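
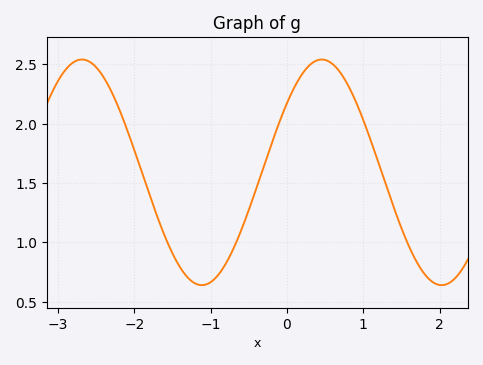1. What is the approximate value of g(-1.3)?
0.7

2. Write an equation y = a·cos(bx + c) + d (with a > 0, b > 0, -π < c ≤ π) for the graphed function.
y = 0.95cos(2x - 0.91) + 1.59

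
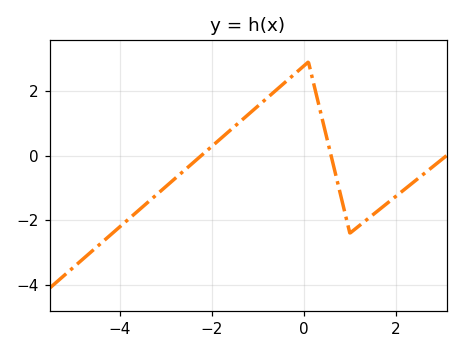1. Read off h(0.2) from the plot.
2.31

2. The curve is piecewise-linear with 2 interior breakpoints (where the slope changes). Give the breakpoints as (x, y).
(0.1, 2.9); (1, -2.4)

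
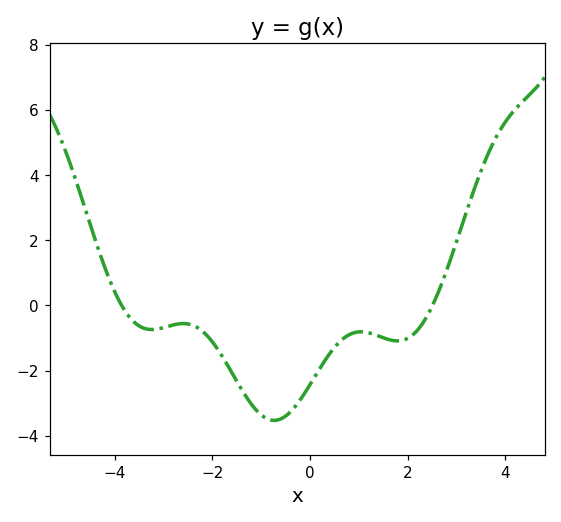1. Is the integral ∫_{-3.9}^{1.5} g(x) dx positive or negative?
negative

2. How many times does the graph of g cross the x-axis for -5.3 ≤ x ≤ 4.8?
2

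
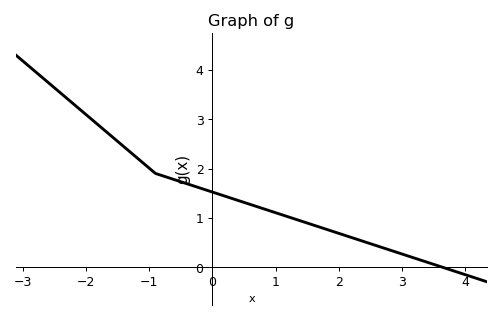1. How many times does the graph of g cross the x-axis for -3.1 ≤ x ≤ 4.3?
1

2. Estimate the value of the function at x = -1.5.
2.6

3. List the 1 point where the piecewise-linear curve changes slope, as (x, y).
(-0.9, 1.9)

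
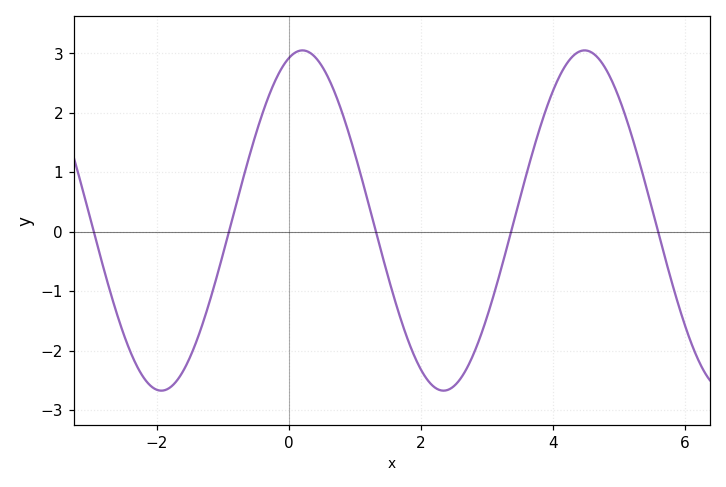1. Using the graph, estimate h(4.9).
2.5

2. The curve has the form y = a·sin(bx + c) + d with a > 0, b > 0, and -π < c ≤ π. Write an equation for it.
y = 2.86sin(1.5x + 1.3) + 0.19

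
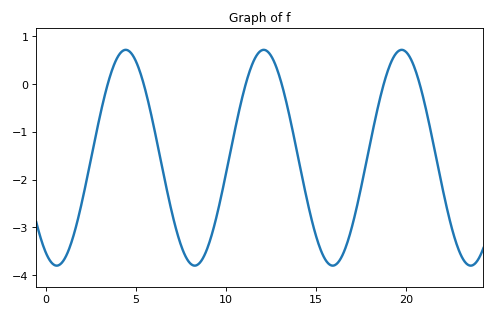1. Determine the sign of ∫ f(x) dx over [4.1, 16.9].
negative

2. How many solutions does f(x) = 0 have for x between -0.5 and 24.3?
6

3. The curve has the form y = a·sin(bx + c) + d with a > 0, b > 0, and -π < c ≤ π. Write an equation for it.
y = 2.26sin(0.82x - 2.1) - 1.54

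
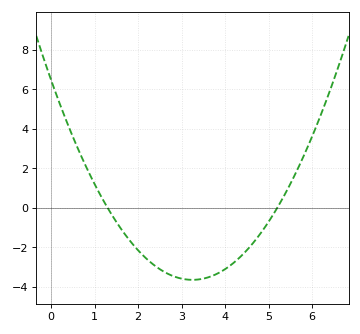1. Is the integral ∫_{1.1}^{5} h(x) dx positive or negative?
negative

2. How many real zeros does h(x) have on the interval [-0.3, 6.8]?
2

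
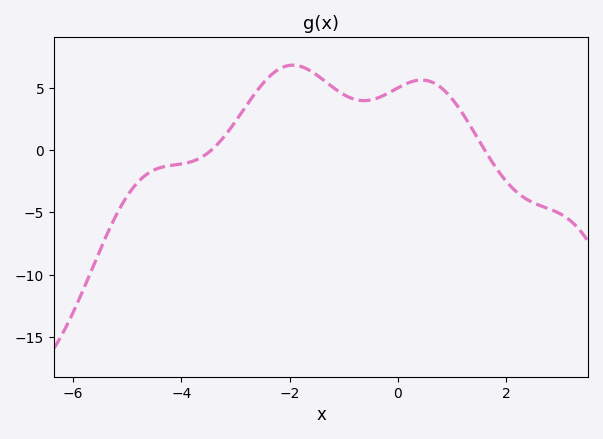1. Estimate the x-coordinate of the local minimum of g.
-0.6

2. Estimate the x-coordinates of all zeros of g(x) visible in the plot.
-3.4, 1.6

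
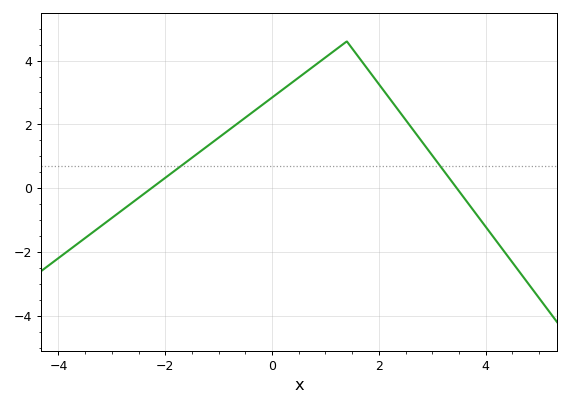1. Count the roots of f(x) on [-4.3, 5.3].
2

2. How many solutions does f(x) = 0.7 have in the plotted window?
2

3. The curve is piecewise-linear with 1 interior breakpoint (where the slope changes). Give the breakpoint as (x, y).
(1.4, 4.6)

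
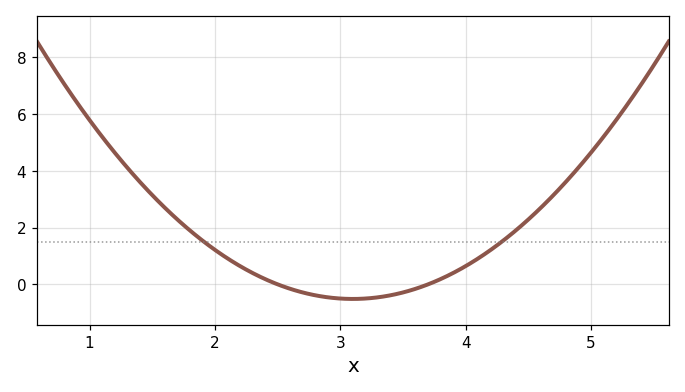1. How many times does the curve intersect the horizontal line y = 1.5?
2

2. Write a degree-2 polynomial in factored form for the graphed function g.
y = 1.43(x - 2.5)(x - 3.7)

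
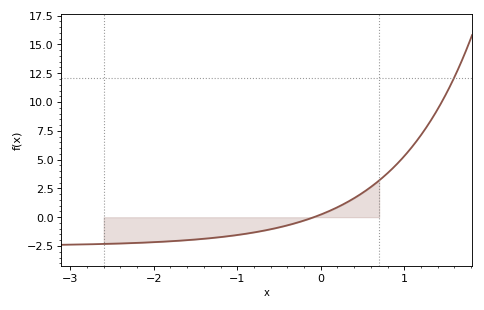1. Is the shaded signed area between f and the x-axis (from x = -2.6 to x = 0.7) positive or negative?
negative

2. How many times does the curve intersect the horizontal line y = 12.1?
1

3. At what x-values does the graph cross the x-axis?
-0.1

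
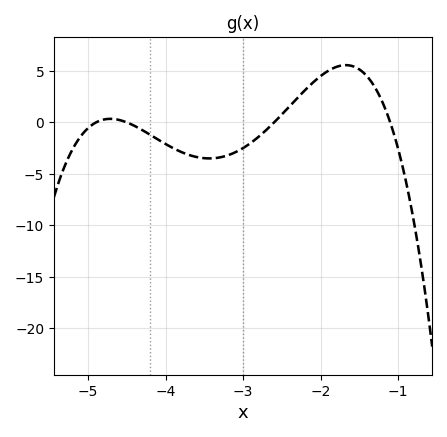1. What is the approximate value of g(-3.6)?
-3.36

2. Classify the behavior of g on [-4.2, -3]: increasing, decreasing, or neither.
neither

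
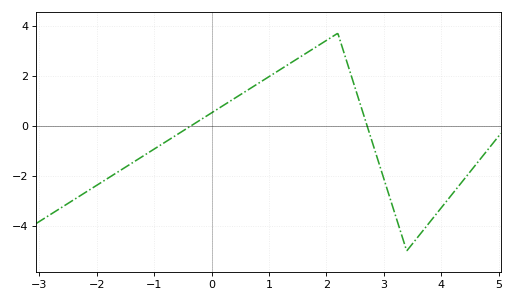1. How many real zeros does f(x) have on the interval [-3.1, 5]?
2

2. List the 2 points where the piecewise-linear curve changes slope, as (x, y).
(2.2, 3.7); (3.4, -5)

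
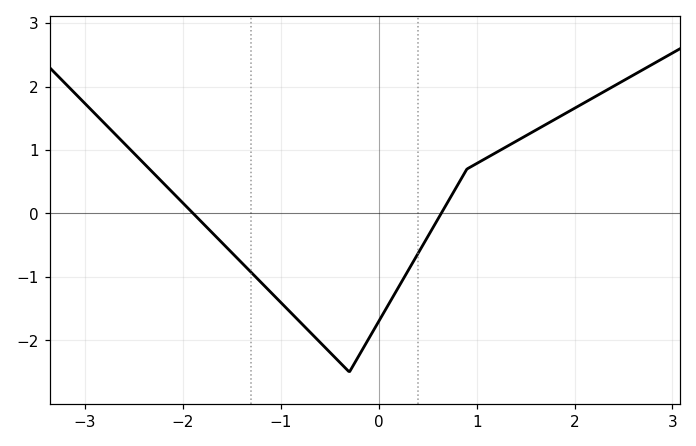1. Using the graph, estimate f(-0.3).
-2.5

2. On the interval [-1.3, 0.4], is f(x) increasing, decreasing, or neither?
neither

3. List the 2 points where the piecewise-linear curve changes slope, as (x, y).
(-0.3, -2.5); (0.9, 0.7)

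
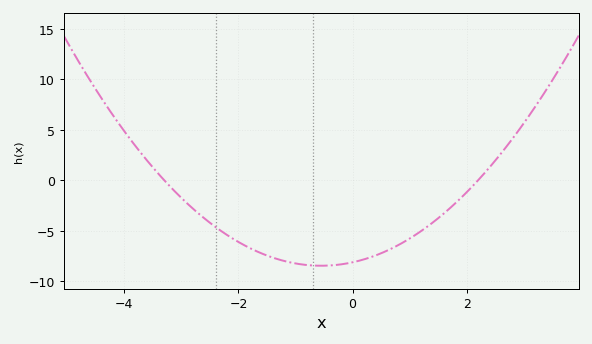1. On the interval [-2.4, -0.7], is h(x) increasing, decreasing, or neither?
decreasing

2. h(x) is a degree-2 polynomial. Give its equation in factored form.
y = 1.12(x + 3.3)(x - 2.2)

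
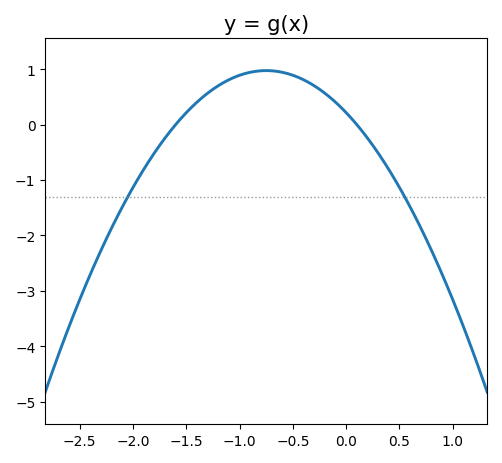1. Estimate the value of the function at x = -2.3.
-2.3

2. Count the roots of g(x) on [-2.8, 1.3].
2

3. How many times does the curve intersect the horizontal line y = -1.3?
2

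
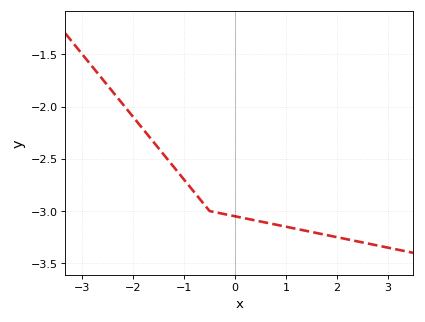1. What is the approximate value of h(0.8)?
-3.15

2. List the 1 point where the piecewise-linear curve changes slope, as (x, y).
(-0.5, -3)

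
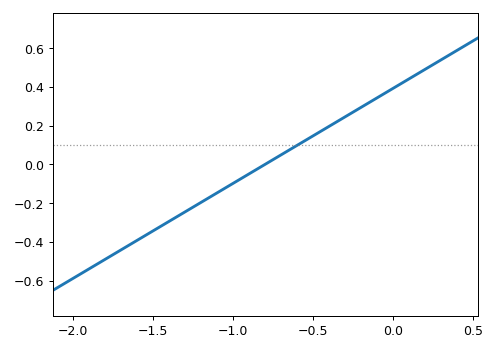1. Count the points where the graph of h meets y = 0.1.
1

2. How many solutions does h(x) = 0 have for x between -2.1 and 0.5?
1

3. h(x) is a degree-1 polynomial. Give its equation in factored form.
y = 0.49(x + 0.8)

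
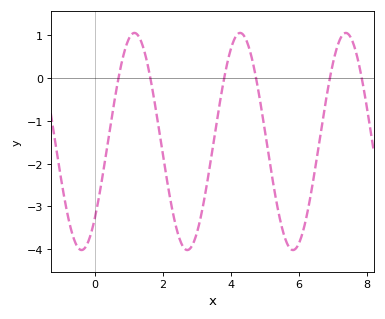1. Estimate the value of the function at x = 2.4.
-3.53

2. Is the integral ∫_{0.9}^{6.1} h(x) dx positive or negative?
negative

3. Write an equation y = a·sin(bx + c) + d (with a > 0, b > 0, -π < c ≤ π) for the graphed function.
y = 2.54sin(2.02x - 0.77) - 1.48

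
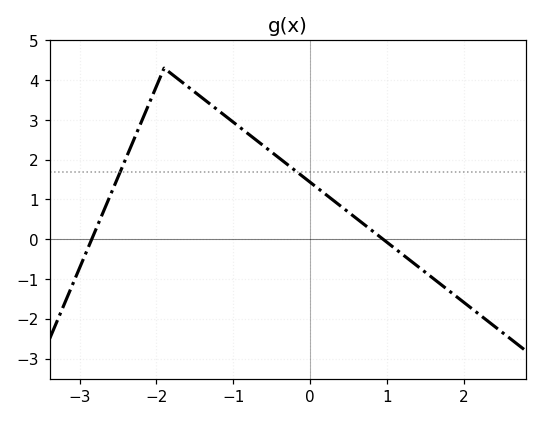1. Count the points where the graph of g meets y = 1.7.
2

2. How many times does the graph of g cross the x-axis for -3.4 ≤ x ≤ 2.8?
2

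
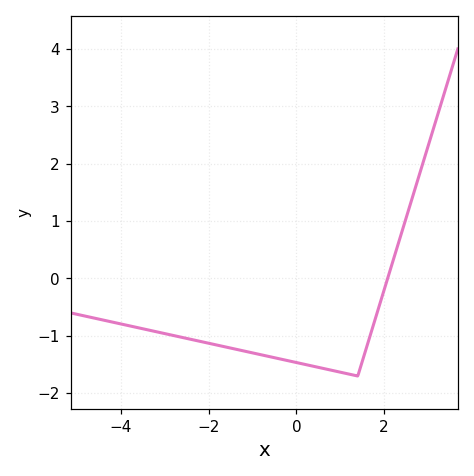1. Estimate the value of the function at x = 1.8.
-0.7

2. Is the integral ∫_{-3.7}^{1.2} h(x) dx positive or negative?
negative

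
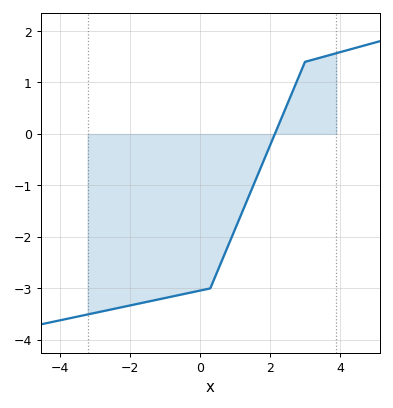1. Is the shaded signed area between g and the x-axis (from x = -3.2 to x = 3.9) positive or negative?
negative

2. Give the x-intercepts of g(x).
2.14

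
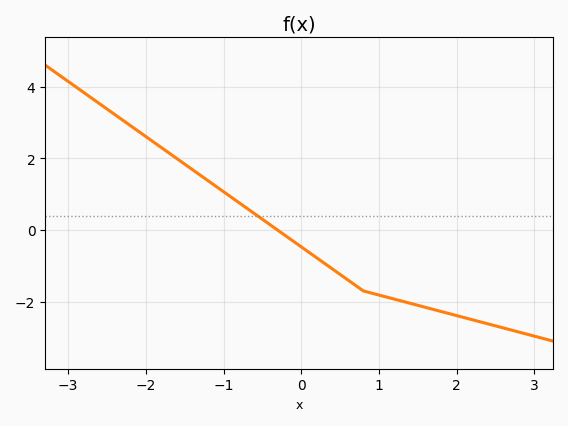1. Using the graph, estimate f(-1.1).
1.2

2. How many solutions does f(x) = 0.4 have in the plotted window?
1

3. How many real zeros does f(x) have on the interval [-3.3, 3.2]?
1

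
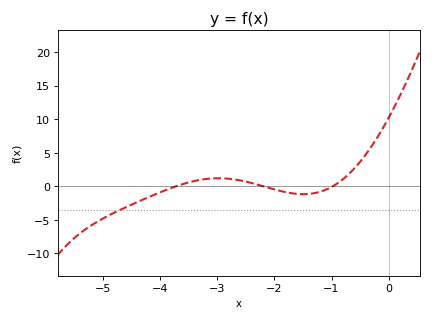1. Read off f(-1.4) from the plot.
-1.13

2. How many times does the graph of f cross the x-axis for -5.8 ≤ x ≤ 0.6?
3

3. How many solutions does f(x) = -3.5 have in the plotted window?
1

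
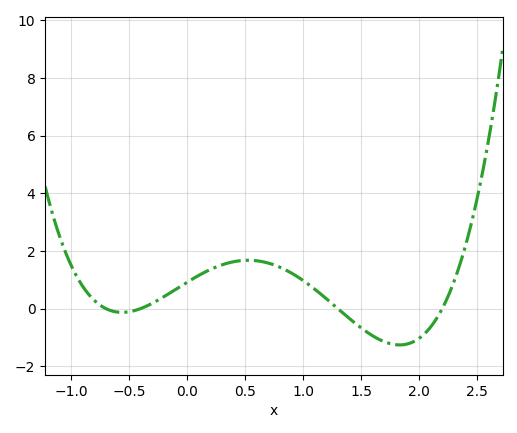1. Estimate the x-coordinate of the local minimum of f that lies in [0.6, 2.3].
1.83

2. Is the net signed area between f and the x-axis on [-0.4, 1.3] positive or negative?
positive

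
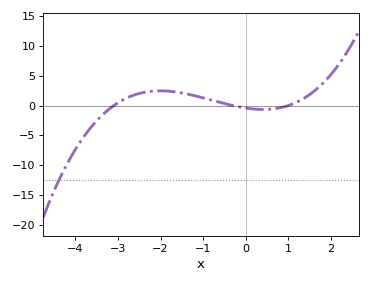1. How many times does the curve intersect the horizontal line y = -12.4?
1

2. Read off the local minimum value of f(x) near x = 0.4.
-0.5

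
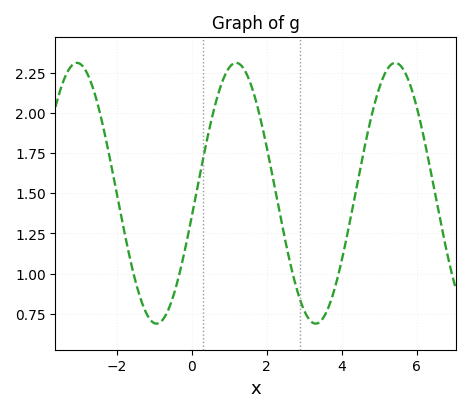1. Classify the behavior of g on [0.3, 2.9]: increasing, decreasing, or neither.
neither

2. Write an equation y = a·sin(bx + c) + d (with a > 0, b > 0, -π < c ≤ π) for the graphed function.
y = 0.81sin(1.5x - 0.18) + 1.5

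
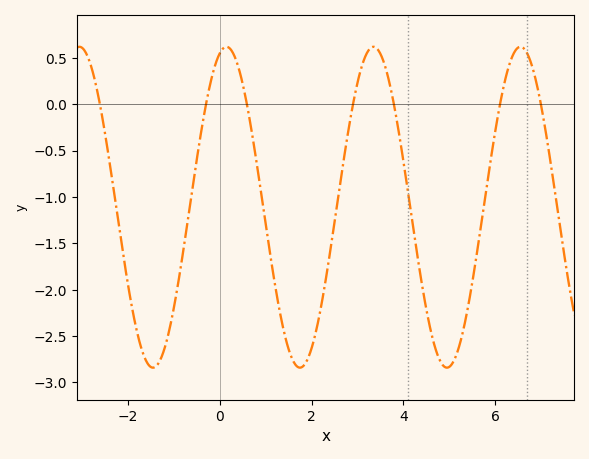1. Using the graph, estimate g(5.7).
-1.29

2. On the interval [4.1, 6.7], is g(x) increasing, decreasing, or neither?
neither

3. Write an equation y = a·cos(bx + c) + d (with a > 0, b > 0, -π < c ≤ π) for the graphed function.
y = 1.73cos(1.96x - 0.282) - 1.11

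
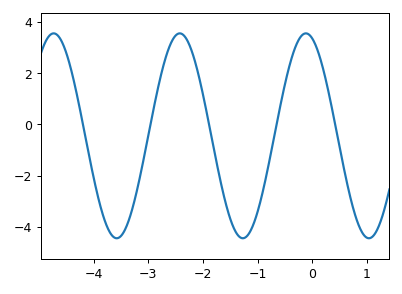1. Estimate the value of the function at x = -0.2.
3.44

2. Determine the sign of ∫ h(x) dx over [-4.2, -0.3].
negative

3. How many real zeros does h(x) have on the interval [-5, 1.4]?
5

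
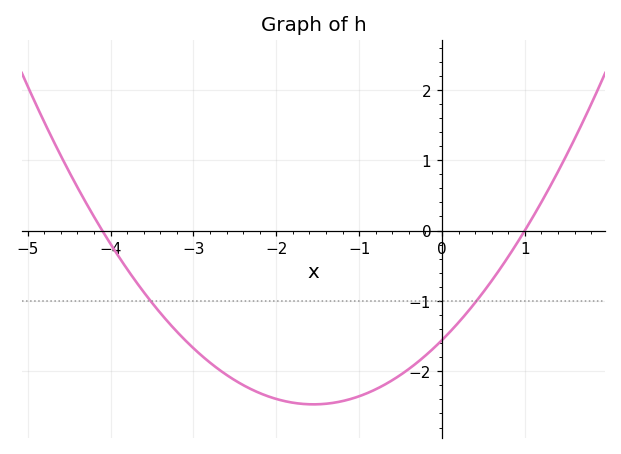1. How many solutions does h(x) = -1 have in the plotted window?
2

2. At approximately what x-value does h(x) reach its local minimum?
-1.5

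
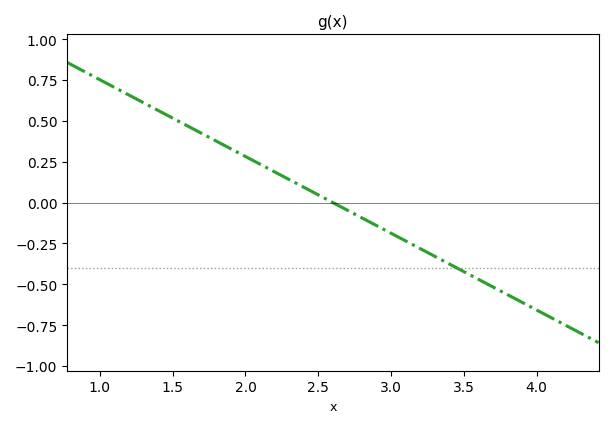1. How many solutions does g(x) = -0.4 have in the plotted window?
1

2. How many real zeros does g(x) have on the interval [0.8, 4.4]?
1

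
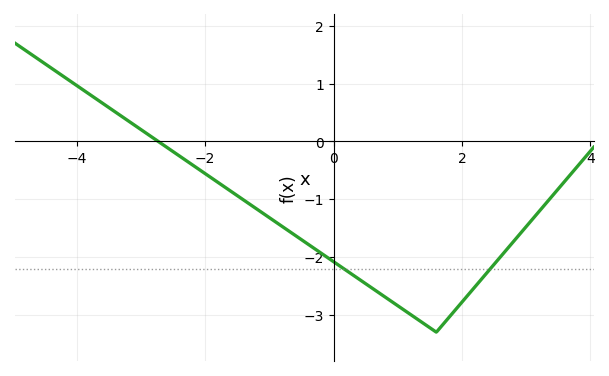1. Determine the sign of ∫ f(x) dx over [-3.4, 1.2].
negative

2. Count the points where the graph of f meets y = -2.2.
2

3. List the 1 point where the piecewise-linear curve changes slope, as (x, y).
(1.6, -3.3)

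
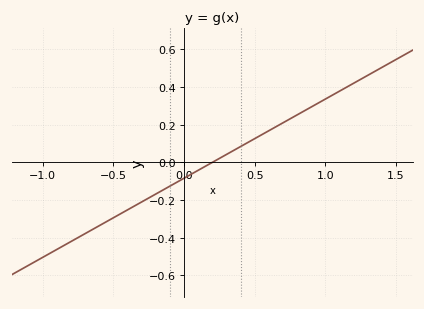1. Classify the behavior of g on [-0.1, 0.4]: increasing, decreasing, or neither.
increasing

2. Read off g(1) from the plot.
0.336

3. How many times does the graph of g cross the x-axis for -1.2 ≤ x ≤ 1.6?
1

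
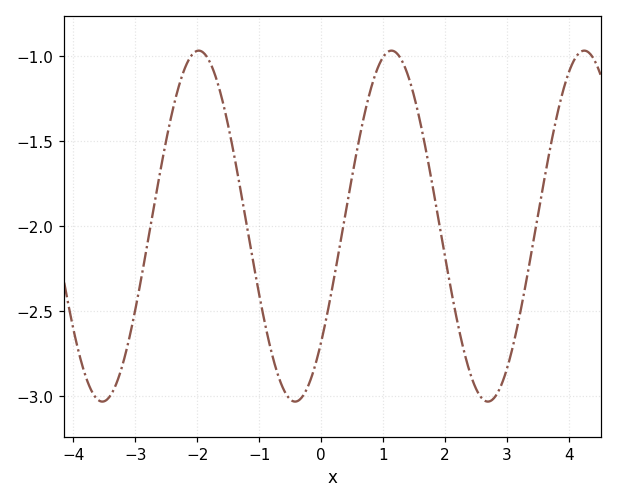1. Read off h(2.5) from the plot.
-2.95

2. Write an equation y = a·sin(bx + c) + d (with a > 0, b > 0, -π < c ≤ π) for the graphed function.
y = 1.03sin(2x - 0.72) - 2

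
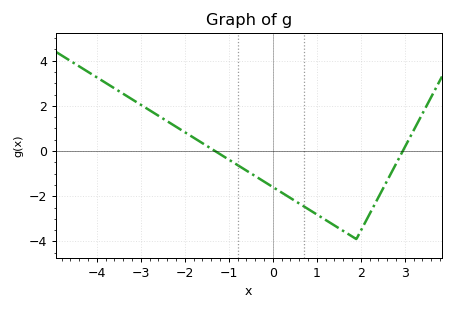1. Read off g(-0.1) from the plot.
-1.47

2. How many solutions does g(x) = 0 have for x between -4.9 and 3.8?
2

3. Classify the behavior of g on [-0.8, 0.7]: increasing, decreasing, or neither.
decreasing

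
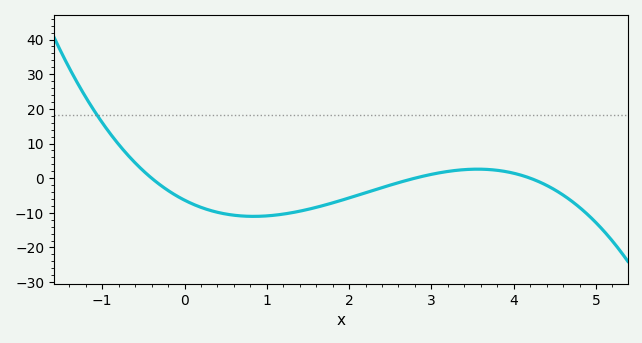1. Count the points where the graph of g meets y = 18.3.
1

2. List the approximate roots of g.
-0.4, 2.8, 4.2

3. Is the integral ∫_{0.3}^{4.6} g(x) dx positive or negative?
negative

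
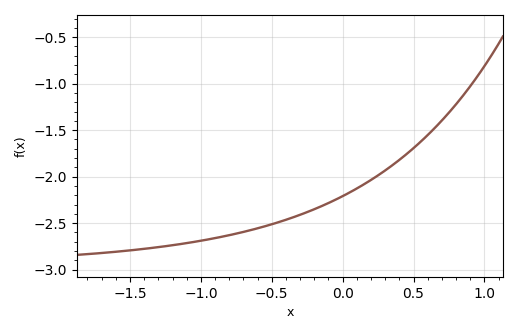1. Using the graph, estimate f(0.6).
-1.55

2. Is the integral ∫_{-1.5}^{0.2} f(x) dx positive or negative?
negative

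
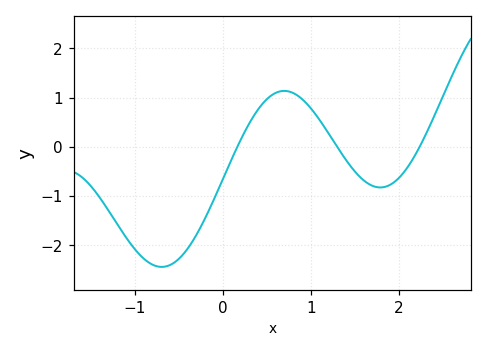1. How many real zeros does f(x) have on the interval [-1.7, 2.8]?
3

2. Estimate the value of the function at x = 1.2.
0.3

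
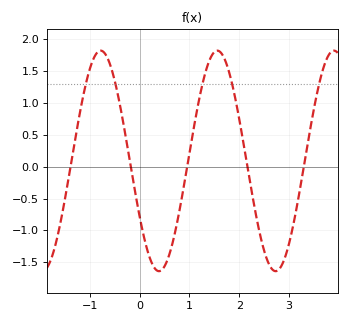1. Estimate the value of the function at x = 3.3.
0.005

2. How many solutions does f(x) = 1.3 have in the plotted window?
5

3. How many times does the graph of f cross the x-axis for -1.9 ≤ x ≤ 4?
5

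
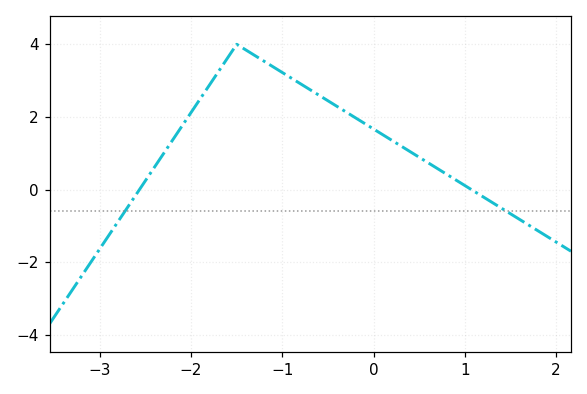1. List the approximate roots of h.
-2.6, 1.1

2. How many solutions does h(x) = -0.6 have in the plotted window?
2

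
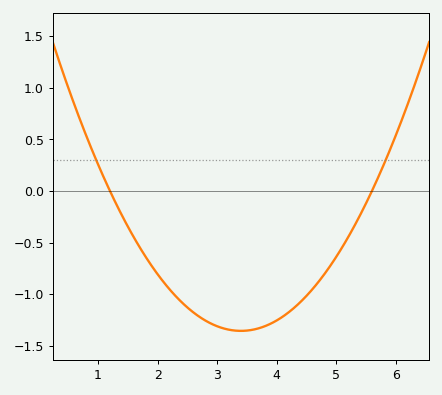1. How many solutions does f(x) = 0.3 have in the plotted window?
2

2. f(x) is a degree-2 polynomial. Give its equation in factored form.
y = 0.28(x - 1.2)(x - 5.6)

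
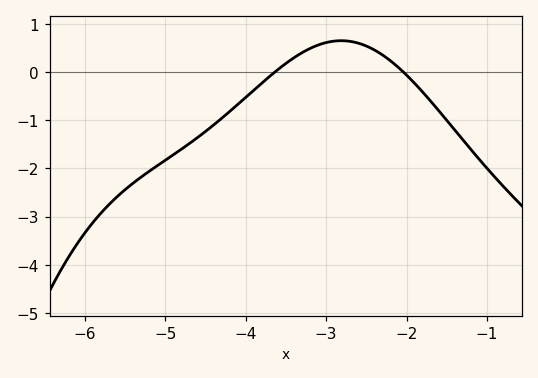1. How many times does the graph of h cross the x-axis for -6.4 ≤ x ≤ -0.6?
2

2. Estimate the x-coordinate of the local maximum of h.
-2.81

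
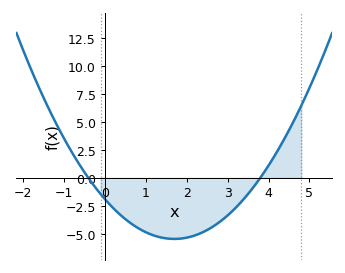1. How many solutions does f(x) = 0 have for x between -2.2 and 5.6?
2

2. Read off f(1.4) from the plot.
-5.36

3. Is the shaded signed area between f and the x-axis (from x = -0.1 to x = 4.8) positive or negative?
negative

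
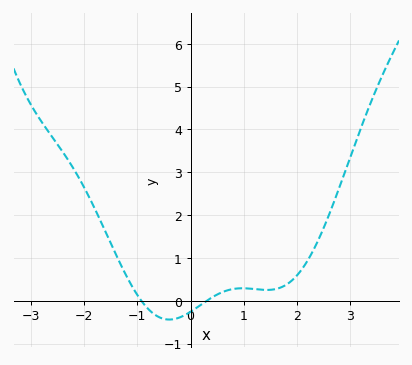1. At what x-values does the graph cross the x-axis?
-0.926, 0.306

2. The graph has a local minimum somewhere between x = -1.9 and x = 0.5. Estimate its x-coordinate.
-0.401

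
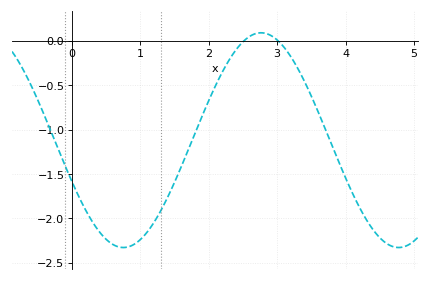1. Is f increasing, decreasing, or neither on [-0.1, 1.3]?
neither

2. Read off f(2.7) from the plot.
0.1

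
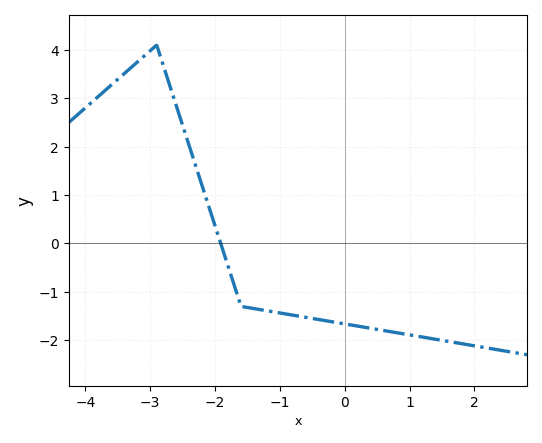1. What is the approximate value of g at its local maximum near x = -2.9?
4.1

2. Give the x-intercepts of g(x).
-1.91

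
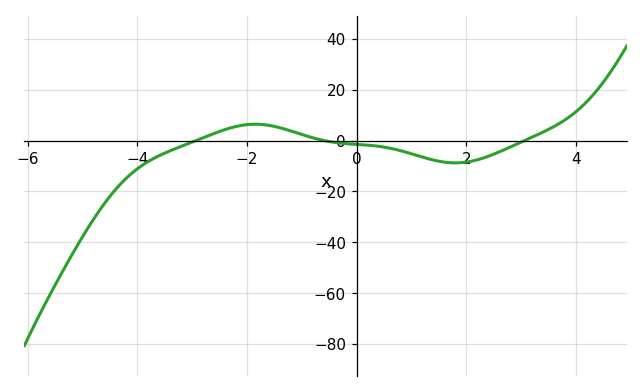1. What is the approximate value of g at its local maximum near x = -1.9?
6.43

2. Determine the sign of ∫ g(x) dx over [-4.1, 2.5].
negative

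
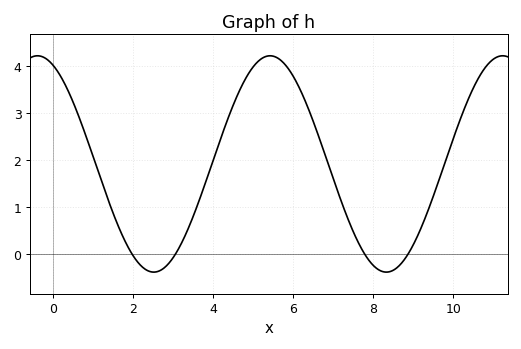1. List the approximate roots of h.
2, 3, 7.8, 8.8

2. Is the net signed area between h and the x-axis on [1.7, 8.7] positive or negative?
positive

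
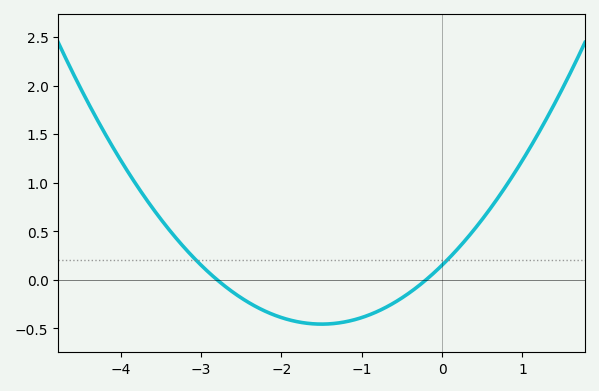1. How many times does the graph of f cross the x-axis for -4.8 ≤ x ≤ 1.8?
2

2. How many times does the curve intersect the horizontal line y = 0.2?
2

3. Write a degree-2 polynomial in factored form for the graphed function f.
y = 0.27(x + 2.8)(x + 0.2)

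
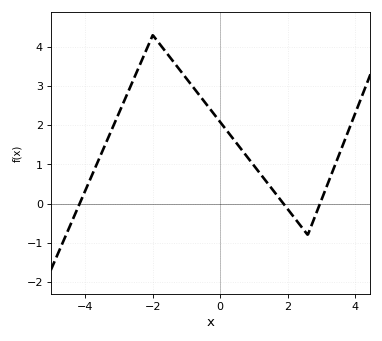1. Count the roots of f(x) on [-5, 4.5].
3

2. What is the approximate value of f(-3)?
2.32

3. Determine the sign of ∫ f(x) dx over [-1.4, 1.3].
positive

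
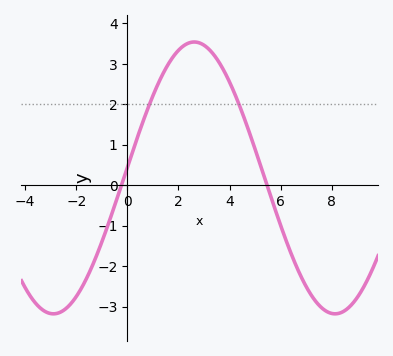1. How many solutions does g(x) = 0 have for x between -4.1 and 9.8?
2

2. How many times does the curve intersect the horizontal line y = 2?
2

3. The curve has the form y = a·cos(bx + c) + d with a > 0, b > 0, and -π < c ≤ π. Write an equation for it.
y = 3.36cos(0.57x - 1.49) + 0.18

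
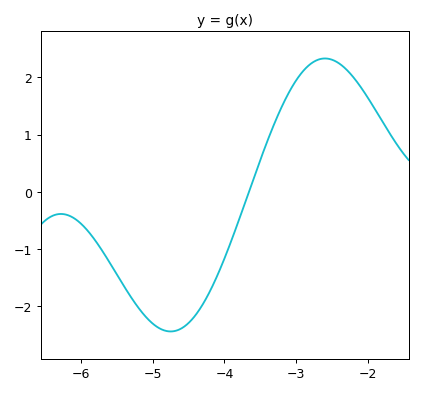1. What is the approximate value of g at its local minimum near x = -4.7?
-2.4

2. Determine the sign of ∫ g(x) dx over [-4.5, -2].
positive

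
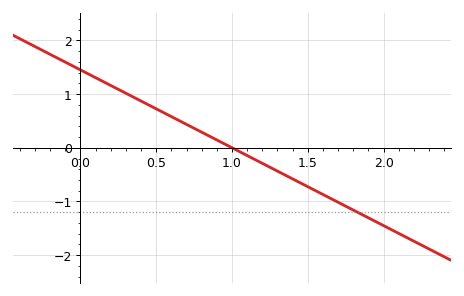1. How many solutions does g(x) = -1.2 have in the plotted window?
1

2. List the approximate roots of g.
1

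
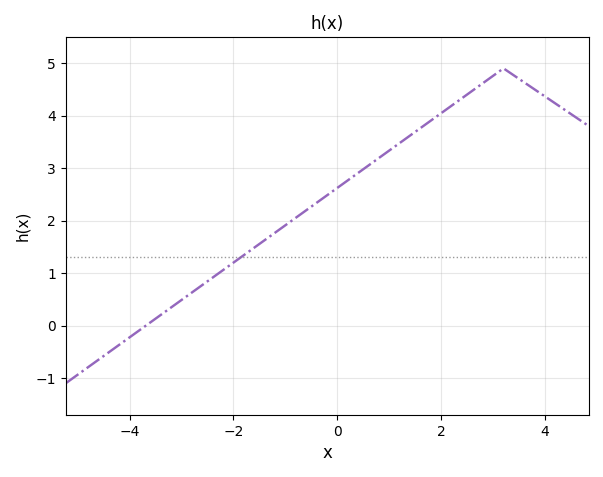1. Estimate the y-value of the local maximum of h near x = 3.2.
4.9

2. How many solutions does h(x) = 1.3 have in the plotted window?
1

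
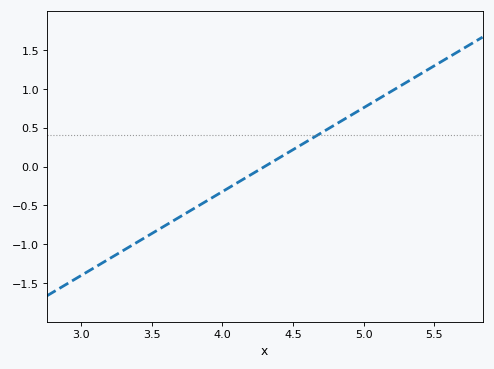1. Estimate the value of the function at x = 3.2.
-1.19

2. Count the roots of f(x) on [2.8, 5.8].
1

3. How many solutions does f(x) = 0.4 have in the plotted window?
1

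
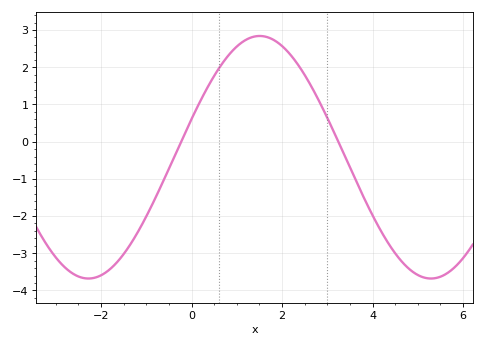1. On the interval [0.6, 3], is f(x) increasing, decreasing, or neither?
neither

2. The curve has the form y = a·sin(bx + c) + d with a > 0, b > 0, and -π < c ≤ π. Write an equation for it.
y = 3.26sin(0.83x + 0.32) - 0.42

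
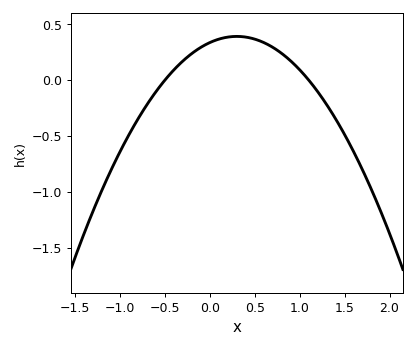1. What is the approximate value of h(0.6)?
0.35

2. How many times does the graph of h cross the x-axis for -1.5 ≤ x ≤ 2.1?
2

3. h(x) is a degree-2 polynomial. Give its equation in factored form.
y = -0.61(x + 0.5)(x - 1.1)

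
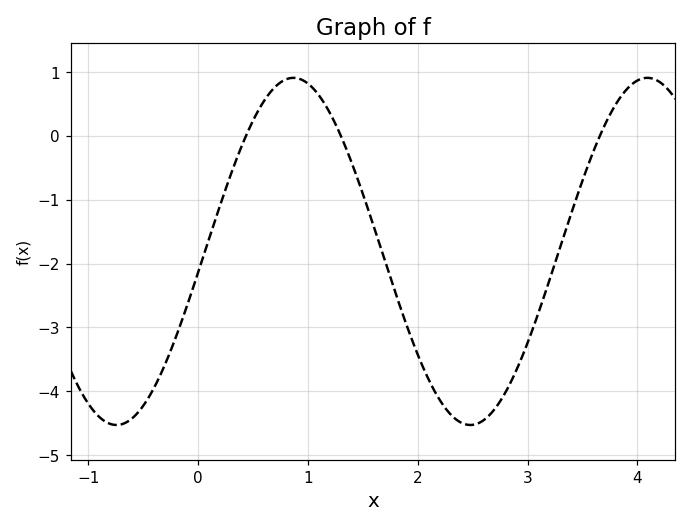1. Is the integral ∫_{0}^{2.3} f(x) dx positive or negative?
negative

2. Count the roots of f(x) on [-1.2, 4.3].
3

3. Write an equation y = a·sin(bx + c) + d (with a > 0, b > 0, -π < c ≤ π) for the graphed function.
y = 2.72sin(1.95x - 0.12) - 1.81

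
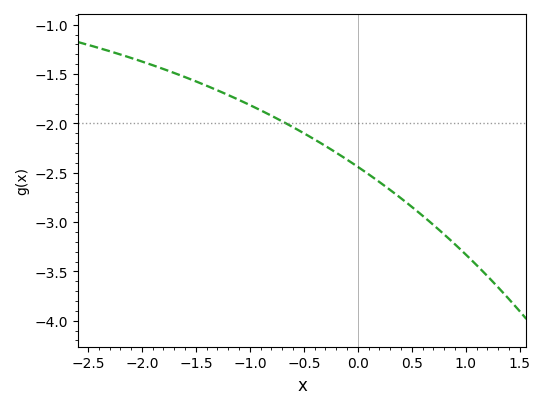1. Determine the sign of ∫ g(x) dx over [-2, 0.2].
negative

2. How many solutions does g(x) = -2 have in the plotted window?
1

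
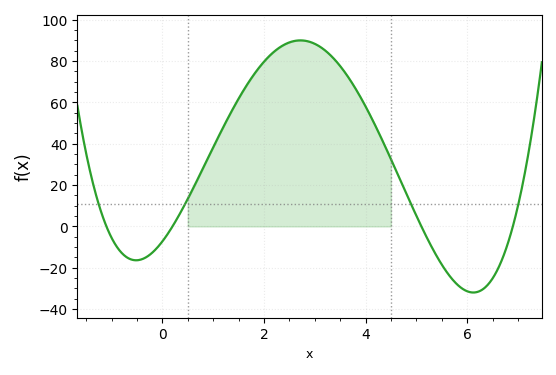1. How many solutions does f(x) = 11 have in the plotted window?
4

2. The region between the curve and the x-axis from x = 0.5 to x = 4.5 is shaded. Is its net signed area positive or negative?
positive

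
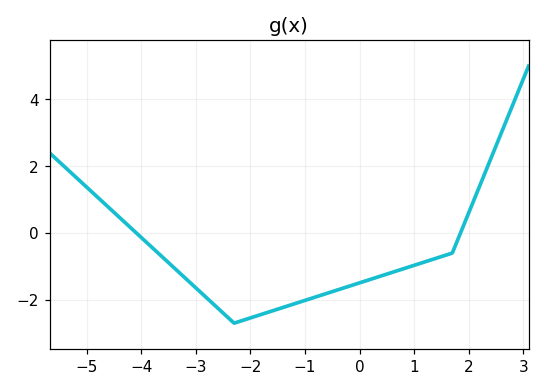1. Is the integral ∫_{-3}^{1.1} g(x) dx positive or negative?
negative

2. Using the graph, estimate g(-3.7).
-0.6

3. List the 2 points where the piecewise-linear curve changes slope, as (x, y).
(-2.3, -2.7); (1.7, -0.6)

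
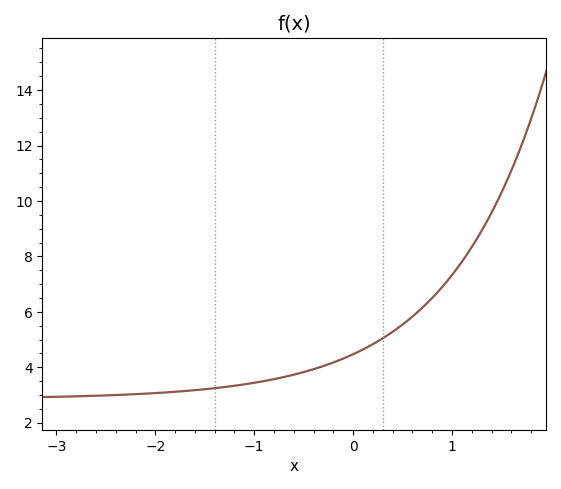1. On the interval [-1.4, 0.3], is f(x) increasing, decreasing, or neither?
increasing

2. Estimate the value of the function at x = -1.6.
3.2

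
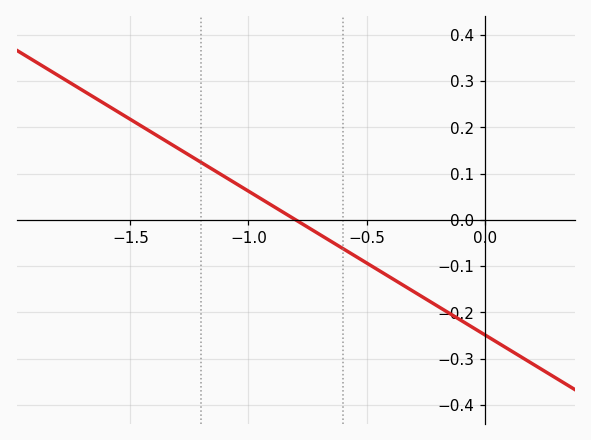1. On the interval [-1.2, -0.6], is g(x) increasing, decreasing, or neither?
decreasing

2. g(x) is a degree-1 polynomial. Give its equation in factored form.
y = -0.31(x + 0.8)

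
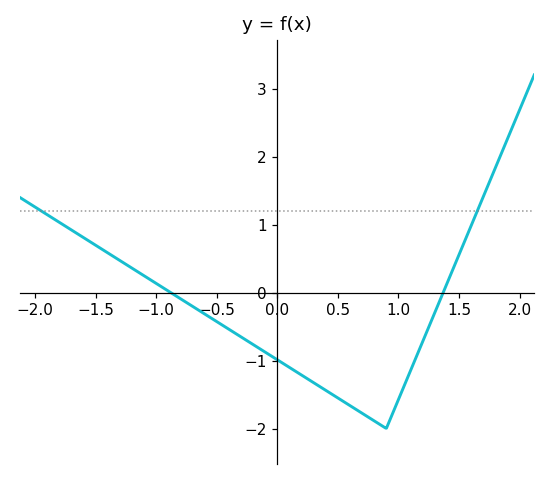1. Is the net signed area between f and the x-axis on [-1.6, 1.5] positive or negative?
negative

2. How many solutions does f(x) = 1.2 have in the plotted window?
2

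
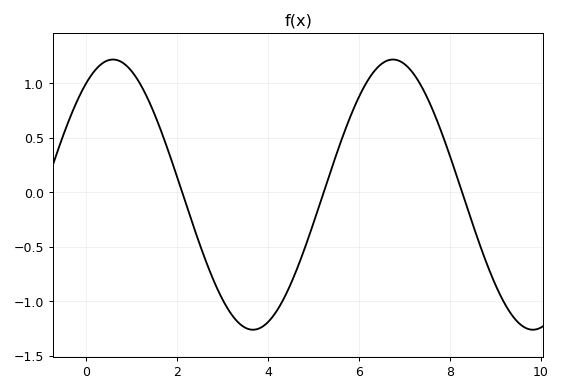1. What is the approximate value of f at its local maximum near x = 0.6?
1.2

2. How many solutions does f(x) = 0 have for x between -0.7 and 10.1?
3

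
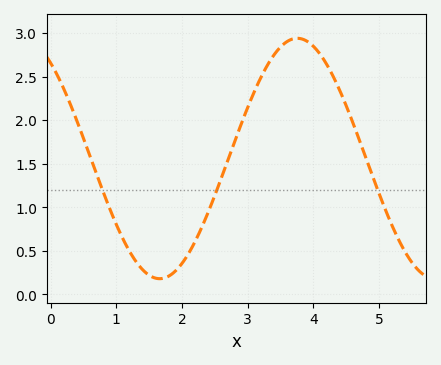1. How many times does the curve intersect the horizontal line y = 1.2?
3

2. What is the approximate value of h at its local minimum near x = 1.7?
0.18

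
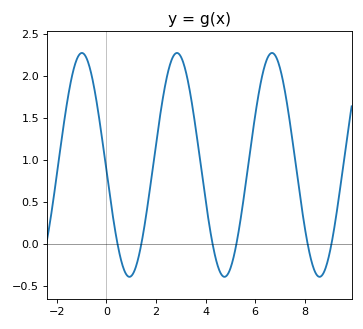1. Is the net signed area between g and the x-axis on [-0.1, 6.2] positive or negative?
positive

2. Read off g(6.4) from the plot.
2.13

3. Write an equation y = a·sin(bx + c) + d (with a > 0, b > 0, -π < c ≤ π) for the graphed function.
y = 1.33sin(1.64x - 3.1) + 0.94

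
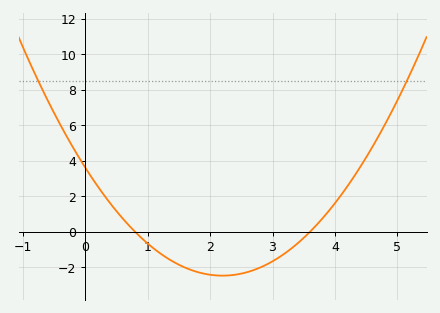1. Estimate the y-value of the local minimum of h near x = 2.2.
-2.47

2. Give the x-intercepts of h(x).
0.8, 3.6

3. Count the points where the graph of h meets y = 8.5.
2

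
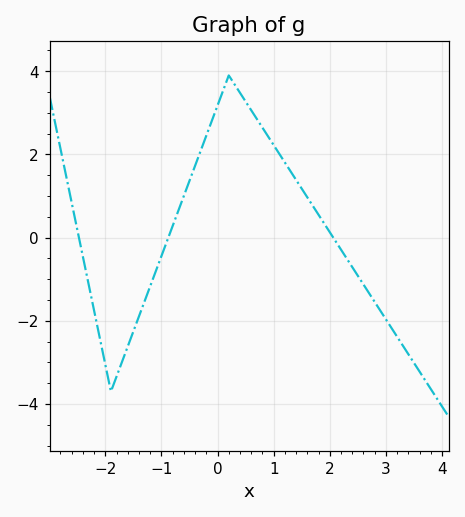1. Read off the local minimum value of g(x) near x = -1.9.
-3.6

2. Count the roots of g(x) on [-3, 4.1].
3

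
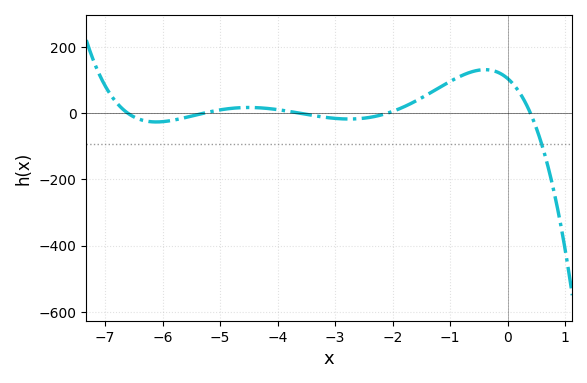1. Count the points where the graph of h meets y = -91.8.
1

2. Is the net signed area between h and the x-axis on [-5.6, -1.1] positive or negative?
positive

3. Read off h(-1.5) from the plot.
46.4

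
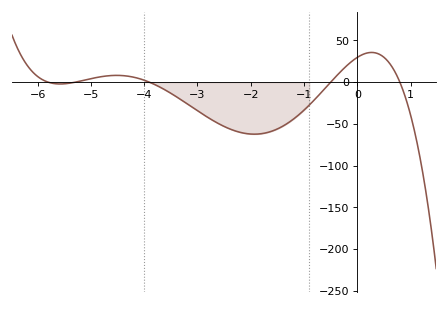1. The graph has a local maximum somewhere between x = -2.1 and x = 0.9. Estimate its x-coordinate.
0.2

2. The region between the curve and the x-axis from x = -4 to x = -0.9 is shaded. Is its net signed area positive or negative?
negative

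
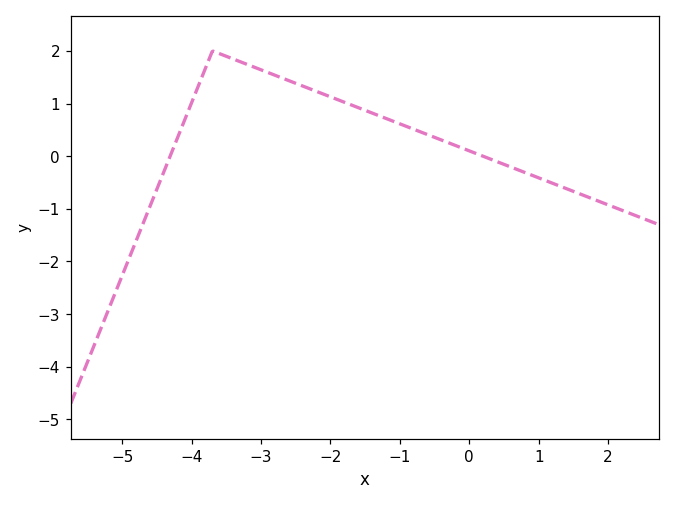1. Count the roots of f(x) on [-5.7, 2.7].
2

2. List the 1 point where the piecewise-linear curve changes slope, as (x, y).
(-3.7, 2)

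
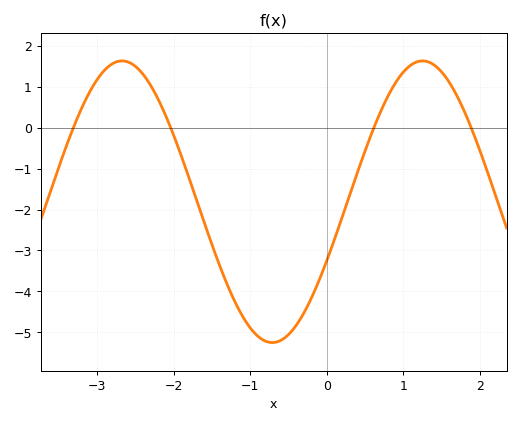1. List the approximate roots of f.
-3.31, -2.04, 0.616, 1.89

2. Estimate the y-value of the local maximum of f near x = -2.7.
1.63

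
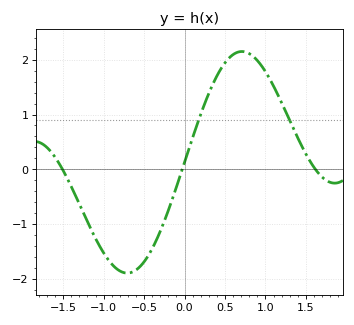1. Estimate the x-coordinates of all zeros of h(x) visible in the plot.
-1.5, 0, 1.6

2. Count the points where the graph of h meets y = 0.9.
2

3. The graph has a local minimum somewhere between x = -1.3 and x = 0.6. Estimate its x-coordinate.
-0.7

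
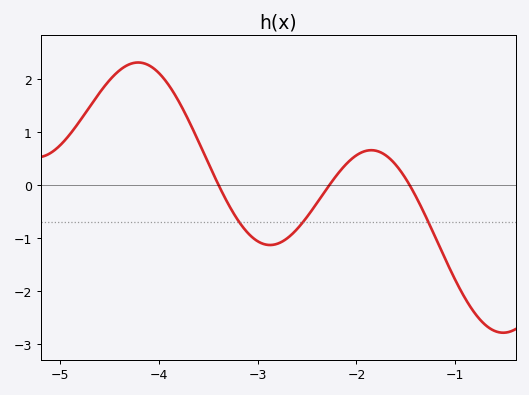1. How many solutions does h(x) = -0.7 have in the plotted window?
3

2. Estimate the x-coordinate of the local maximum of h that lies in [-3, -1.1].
-1.8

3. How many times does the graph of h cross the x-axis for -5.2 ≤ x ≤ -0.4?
3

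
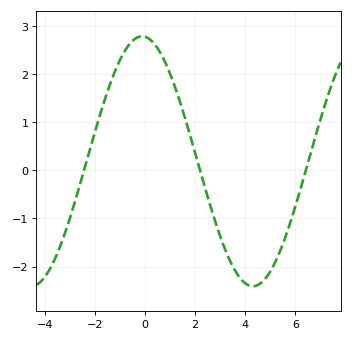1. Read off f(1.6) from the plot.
1.09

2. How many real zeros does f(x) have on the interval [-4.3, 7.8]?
3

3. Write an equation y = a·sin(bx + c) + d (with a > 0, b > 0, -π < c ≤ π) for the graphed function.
y = 2.6sin(0.71x + 1.65) + 0.19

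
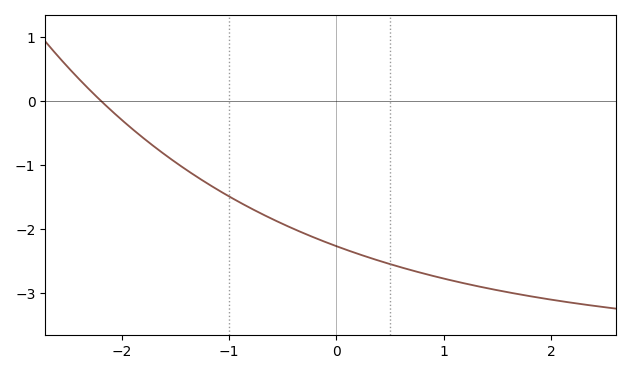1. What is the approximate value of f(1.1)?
-2.82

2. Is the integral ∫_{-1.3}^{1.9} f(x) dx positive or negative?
negative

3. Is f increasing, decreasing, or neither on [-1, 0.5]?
decreasing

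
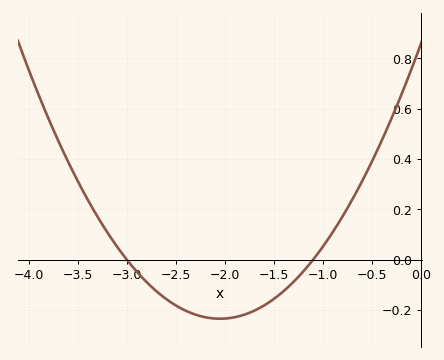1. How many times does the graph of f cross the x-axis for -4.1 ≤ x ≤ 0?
2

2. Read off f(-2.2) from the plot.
-0.229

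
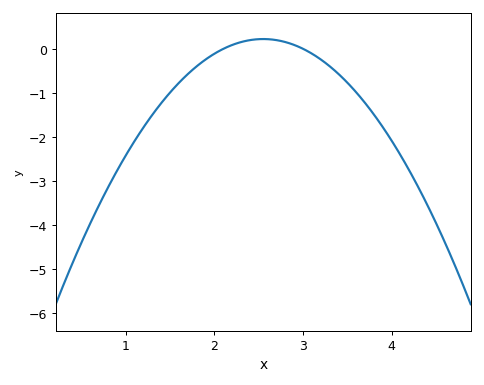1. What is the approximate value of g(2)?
-0.11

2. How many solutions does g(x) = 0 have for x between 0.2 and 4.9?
2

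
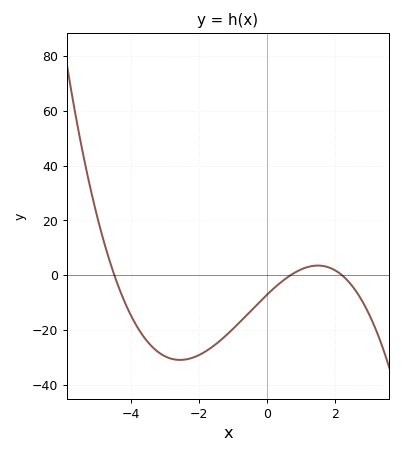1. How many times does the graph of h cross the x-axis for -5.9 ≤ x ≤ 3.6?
3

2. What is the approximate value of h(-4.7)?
8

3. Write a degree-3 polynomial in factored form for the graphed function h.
y = -1.03(x + 4.5)(x - 0.7)(x - 2.2)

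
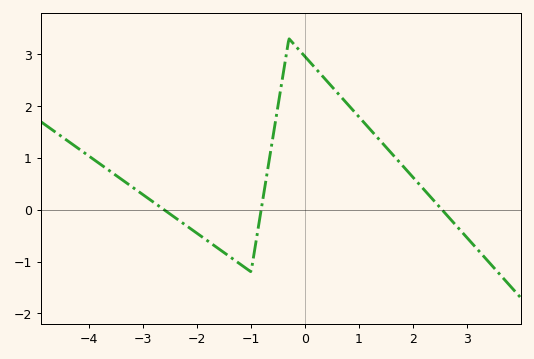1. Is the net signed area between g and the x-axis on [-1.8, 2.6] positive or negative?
positive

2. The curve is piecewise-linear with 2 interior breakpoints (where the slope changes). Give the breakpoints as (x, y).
(-1, -1.2); (-0.3, 3.3)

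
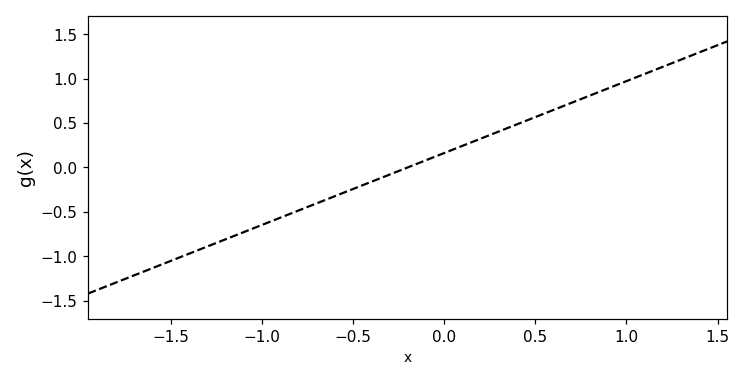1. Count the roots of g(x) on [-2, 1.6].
1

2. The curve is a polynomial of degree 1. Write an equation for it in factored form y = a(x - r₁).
y = 0.81(x + 0.2)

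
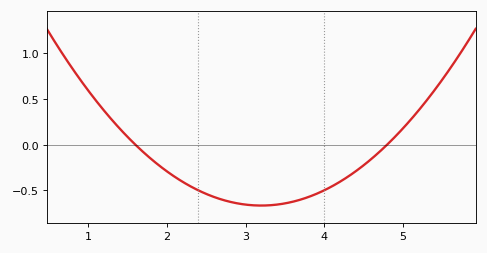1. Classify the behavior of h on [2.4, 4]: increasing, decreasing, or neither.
neither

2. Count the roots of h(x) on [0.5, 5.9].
2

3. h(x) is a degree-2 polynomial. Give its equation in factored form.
y = 0.26(x - 1.6)(x - 4.8)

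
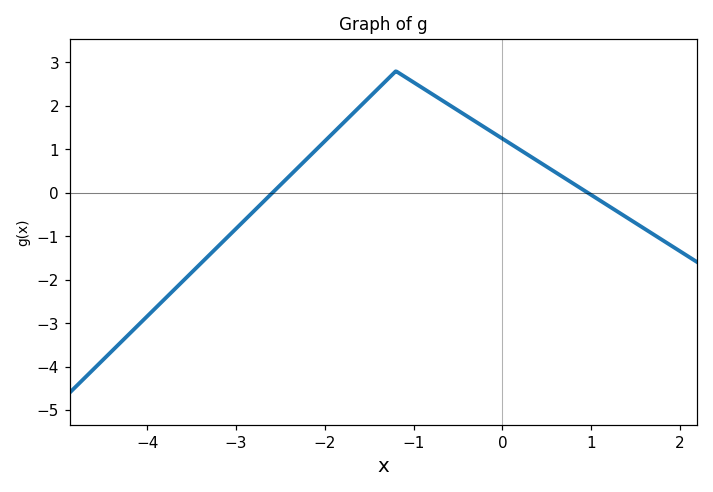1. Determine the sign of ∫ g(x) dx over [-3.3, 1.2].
positive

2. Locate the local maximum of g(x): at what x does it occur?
-1.2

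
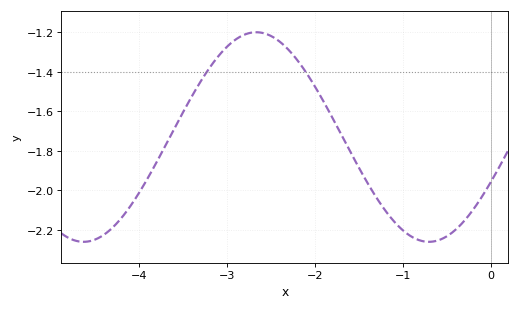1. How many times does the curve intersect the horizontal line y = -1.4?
2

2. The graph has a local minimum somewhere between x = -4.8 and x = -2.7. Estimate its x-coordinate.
-4.63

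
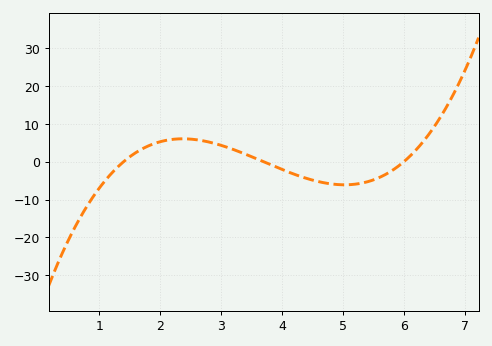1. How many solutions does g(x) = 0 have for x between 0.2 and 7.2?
3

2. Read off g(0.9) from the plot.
-9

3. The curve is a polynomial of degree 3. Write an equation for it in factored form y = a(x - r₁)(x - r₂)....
y = 1.3(x - 1.4)(x - 3.7)(x - 6)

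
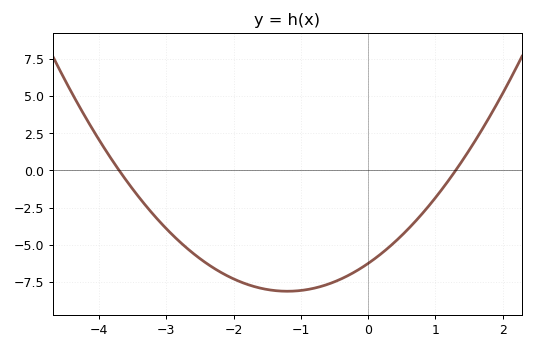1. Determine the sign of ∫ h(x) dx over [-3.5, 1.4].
negative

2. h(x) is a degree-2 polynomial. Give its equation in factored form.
y = 1.3(x + 3.7)(x - 1.3)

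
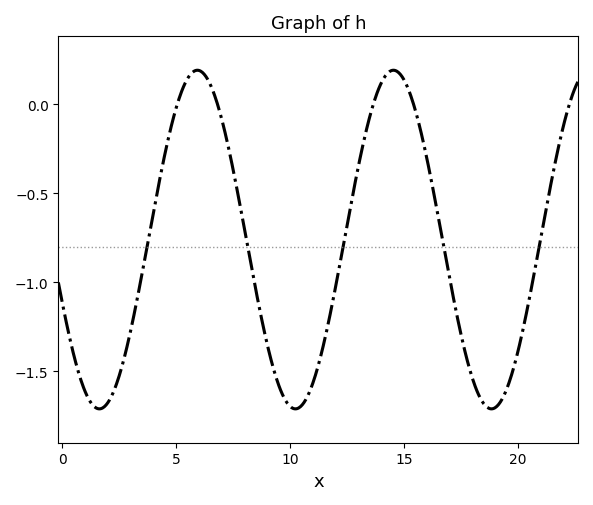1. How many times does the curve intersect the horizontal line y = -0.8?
5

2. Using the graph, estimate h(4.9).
-0.05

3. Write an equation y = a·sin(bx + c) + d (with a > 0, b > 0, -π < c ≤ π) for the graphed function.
y = 0.95sin(0.73x - 2.8) - 0.76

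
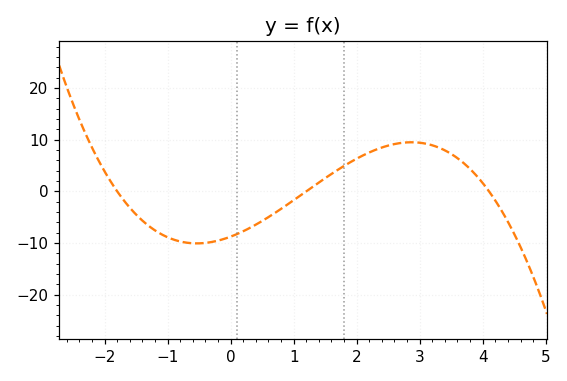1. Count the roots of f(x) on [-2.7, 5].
3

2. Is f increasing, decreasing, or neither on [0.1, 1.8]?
increasing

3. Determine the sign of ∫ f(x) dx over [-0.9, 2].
negative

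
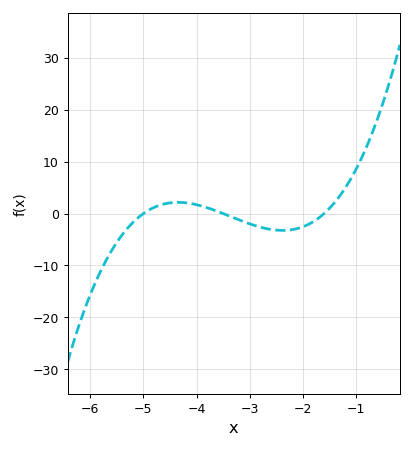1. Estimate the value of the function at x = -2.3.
-3.22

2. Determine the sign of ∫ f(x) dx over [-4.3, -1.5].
negative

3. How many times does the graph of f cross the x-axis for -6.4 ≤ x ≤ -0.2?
3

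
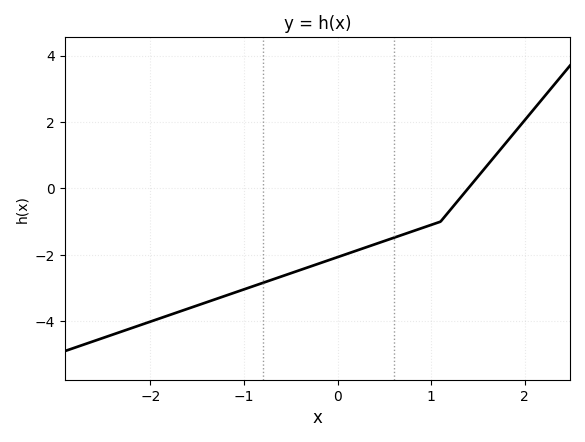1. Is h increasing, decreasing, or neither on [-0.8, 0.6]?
increasing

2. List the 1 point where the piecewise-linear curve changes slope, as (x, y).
(1.1, -1)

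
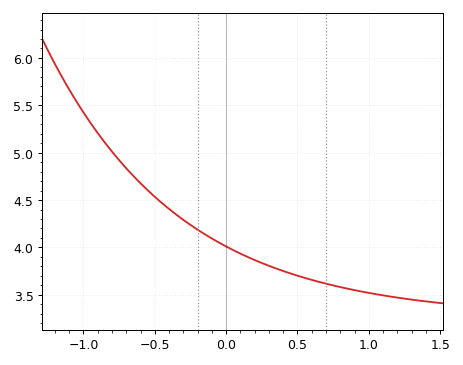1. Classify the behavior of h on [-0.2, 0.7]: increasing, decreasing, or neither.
decreasing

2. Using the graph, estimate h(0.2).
3.85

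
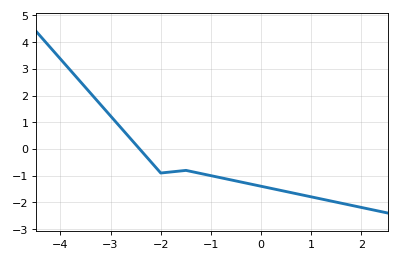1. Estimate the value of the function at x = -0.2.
-1.3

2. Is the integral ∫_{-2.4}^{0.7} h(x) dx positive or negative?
negative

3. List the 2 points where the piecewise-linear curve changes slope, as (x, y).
(-2, -0.9); (-1.5, -0.8)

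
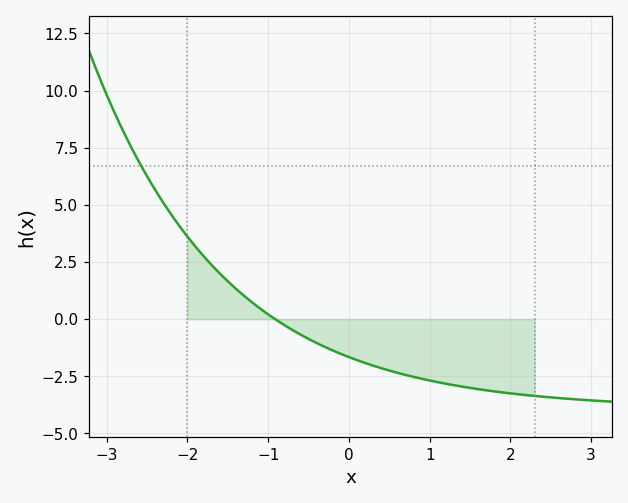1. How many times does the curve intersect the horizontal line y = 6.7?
1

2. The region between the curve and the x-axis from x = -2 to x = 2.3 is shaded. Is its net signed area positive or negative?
negative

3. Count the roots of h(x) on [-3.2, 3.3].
1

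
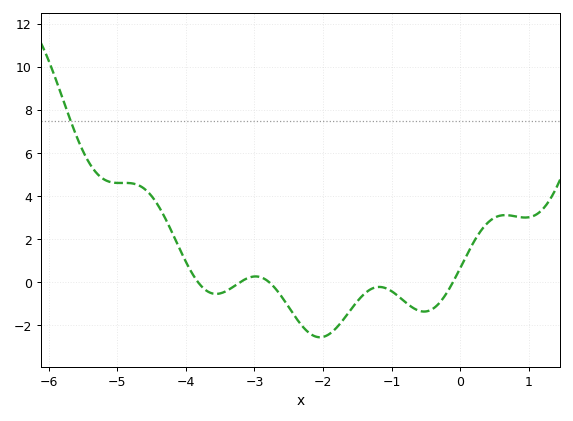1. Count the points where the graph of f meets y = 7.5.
1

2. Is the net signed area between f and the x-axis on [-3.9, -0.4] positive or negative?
negative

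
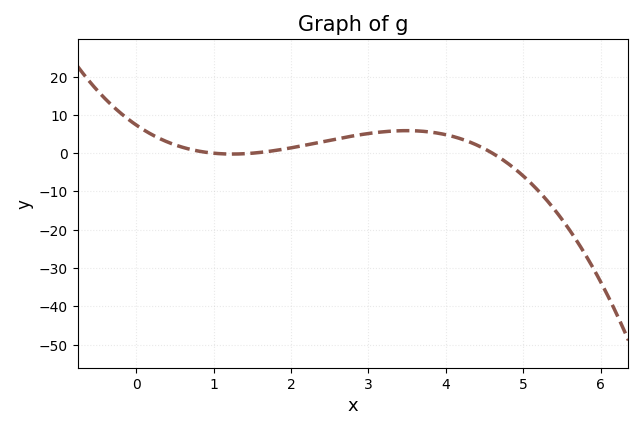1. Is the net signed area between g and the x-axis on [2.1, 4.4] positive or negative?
positive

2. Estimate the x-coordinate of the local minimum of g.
1.24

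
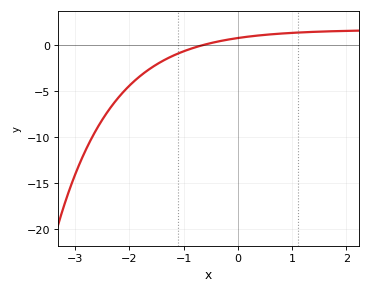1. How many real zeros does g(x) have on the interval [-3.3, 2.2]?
1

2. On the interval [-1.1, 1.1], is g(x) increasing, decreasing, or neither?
increasing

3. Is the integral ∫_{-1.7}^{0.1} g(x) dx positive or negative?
negative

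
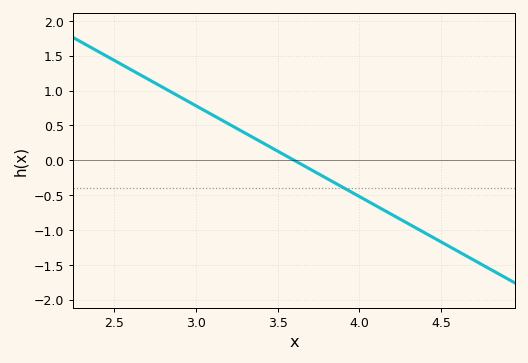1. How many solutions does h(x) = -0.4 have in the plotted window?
1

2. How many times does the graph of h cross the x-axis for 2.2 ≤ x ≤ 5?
1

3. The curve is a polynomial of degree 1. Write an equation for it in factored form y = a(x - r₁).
y = -1.3(x - 3.6)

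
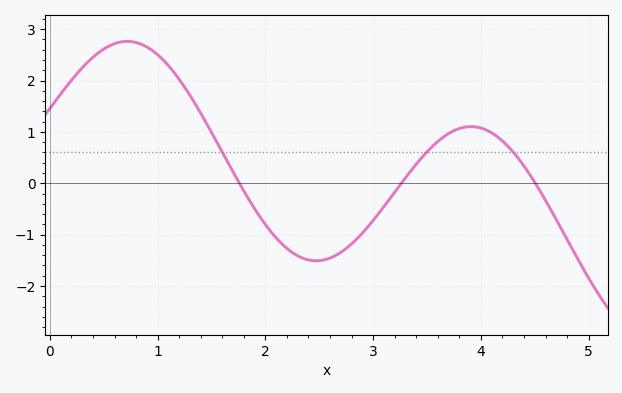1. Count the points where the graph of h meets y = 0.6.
3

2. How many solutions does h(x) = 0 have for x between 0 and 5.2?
3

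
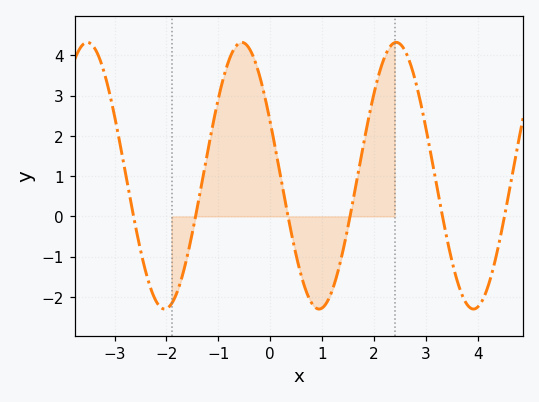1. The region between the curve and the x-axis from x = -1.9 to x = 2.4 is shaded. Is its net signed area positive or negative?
positive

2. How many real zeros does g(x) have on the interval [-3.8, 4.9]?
6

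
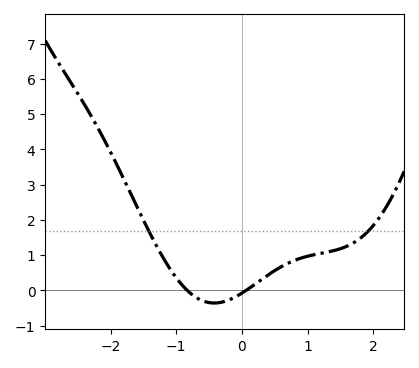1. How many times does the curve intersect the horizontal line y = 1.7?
2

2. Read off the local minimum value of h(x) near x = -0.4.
-0.356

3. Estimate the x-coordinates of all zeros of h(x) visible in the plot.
-0.832, 0.061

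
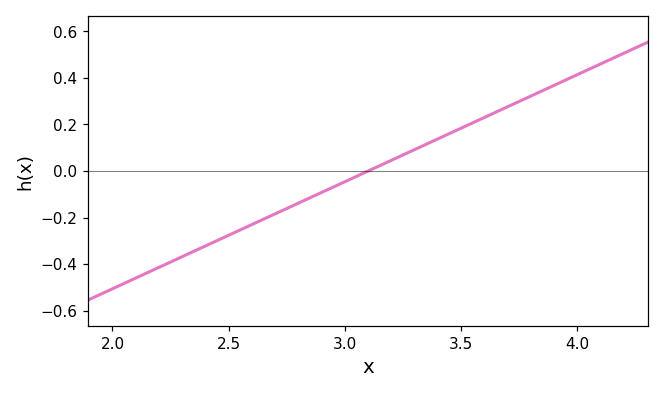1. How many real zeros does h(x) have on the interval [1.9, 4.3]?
1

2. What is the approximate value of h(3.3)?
0.092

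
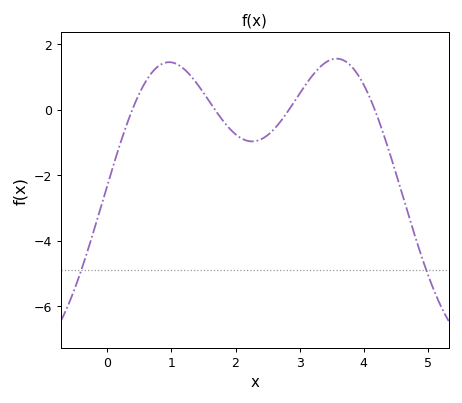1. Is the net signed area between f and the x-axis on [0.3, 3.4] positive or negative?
positive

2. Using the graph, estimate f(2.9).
0.193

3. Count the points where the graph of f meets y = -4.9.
2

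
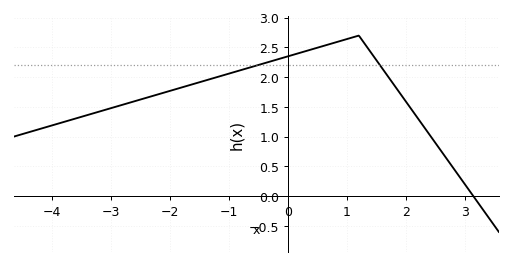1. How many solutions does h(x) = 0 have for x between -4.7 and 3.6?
1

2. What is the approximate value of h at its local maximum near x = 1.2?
2.7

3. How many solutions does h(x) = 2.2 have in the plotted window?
2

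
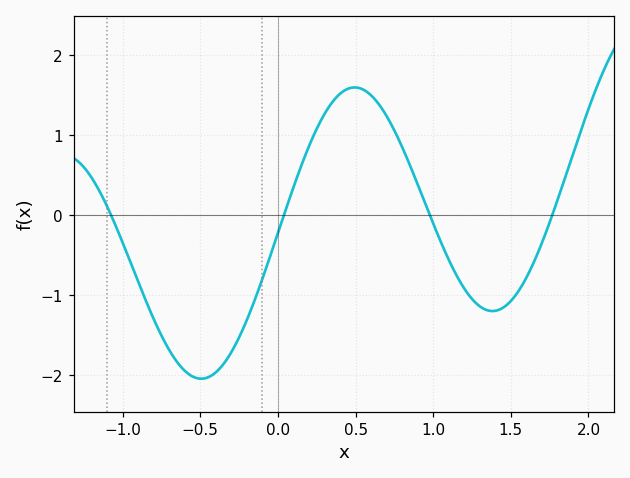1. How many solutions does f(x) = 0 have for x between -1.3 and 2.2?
4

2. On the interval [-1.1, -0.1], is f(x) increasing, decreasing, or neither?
neither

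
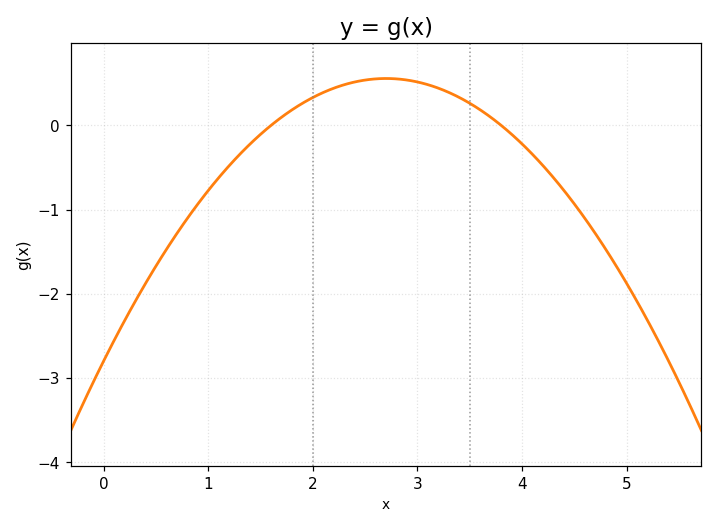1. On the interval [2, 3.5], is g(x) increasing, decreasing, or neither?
neither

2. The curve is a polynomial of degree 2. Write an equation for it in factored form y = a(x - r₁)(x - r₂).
y = -0.46(x - 1.6)(x - 3.8)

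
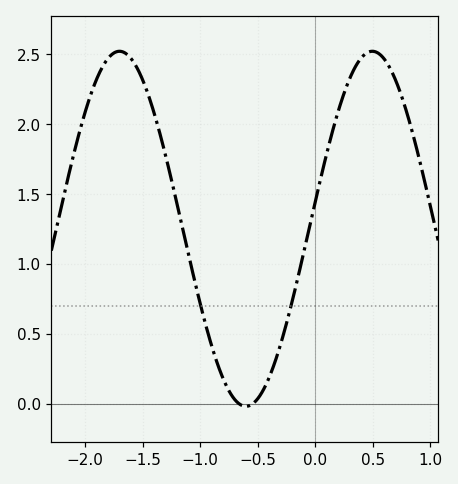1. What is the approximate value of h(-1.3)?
1.75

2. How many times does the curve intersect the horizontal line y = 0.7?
2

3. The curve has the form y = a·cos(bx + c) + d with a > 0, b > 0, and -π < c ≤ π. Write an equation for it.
y = 1.27cos(2.9x - 1.4) + 1.25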